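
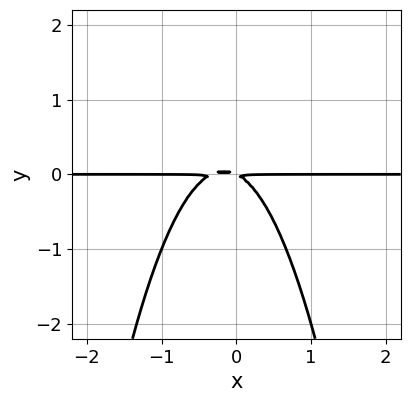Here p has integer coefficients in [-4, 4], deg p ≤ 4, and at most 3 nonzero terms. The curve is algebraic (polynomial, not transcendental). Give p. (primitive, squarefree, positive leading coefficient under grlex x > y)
3*x^2*y + x*y + 2*y^2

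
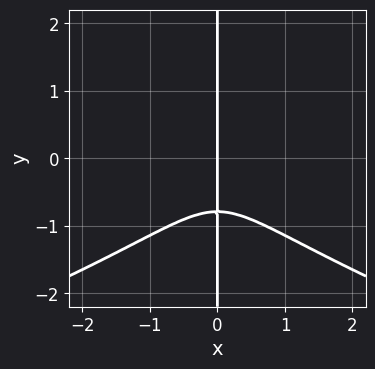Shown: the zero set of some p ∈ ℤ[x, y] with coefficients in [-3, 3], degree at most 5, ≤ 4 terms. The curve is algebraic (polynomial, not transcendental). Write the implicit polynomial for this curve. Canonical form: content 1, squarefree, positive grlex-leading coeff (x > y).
deg p = 4. The shape is more complex than any degree-3 curve.
Observable constraints: it meets the x-axis at x = 0 (among the integer gridlines); the visible y-axis segment lies entirely on the curve.
Together with the visible shape, these determine p as stated.

2*x*y^3 + 2*x^3 + x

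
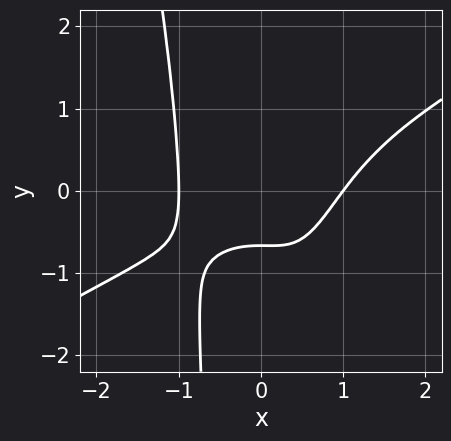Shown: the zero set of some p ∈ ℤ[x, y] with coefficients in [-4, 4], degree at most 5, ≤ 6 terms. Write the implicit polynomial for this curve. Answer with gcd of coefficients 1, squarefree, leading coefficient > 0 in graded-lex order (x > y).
2*x^4 - 3*x^3*y - x^2*y^2 - 3*y - 2

deg p = 4. No degree-3 curve has this shape.
Against the integer gridlines: among the integer gridlines, it crosses the x-axis at x ∈ {-1, 1}.
These observations pin down the coefficients.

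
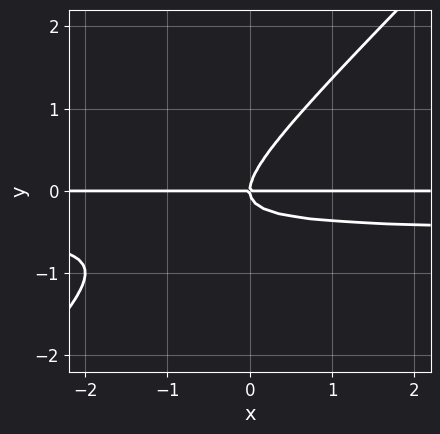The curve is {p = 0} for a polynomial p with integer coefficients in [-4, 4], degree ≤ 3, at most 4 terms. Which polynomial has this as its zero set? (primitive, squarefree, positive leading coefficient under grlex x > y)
2*x*y^2 - 2*y^3 + x*y

1. Degree: a generic line meets the curve in up to 3 points, so deg p = 3.
2. Against the integer gridlines: the visible x-axis segment lies entirely on the curve; it meets the y-axis at y = 0 (among the integer gridlines).
3. Fitting integer coefficients to these (and the overall shape) gives p.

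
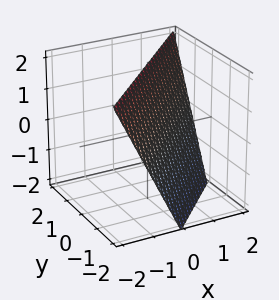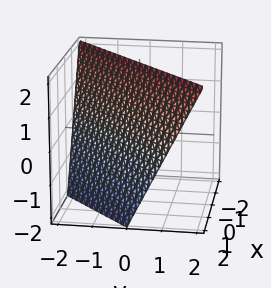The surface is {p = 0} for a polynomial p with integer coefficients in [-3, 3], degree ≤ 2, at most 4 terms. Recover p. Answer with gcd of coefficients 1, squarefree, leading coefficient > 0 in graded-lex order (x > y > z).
2*x - 2*y + z - 2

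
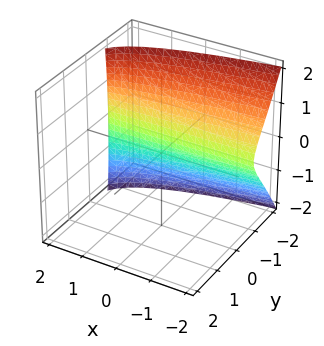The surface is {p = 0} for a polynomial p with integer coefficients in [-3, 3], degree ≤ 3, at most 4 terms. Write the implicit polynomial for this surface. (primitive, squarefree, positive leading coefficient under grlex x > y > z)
The degree is 3 — a generic line meets the surface in up to 3 points.
Checking where it meets the axes: it misses every integer gridline on the x-axis; it misses every integer gridline on the z-axis.
Matching integer coefficients to the picture gives p.

x*z^2 - 2*y^3 - 2*z^2 - 1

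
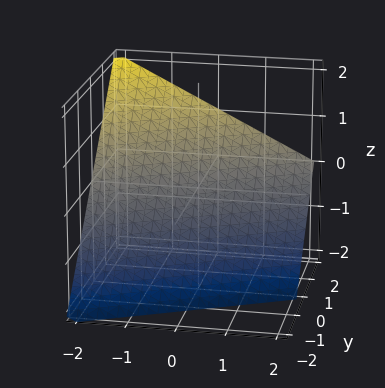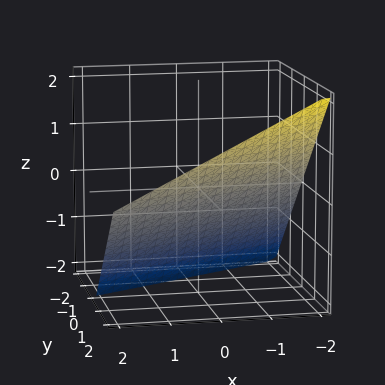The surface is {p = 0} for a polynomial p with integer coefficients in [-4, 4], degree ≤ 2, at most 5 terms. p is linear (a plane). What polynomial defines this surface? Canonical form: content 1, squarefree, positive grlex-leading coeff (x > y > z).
x - 2*y + 2*z + 2

1. Degree: the surface is flat (a plane), so deg p = 1.
2. From the axis intercepts and sections: it crosses the x-axis at the gridline x = -2; it meets the z-axis at z = -1 (among the integer gridlines); it crosses the y-axis at the gridline y = 1.
3. These observations pin down the coefficients.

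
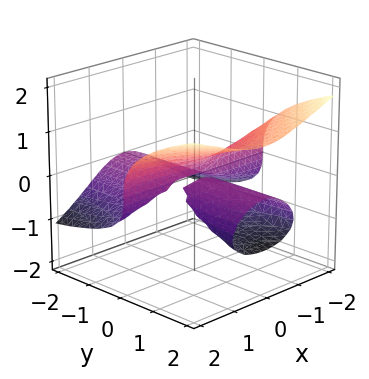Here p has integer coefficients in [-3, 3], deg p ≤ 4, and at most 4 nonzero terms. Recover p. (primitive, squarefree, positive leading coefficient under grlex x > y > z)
The picture has 2 separate pieces. Treating them together as one polynomial.
The degree is 3 — a generic line meets the surface in up to 3 points.
Against the integer gridlines: every point of the y-axis in the box is on the surface; every point of the x-axis in the box is on the surface; one z-axis crossing is at z = 0.
Putting this together gives p.

x^2*y - 3*z^3 + 2*y*z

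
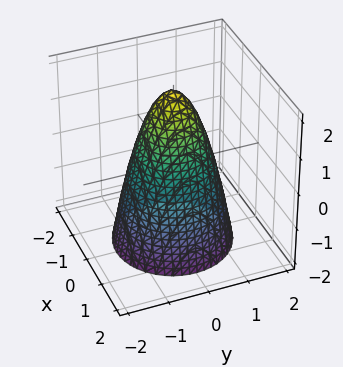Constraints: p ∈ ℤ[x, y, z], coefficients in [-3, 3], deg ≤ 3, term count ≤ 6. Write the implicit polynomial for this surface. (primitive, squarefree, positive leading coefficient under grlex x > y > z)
2*x^2 + 2*y^2 + z - 2

1. The degree is 2 — the shape is more complex than any degree-1 surface.
2. By symmetry, the surface is invariant under rotation about z: p = q(x² + y², z).
3. Checking where it meets the axes: one z-axis crossing is at z = 2; among the integer gridlines, it crosses the y-axis at y ∈ {-1, 1}.
4. Matching integer coefficients to the picture gives p. Check: (1, 0, 0) on the x-axis lies on the surface, and p(1, 0, 0) = 0. ✓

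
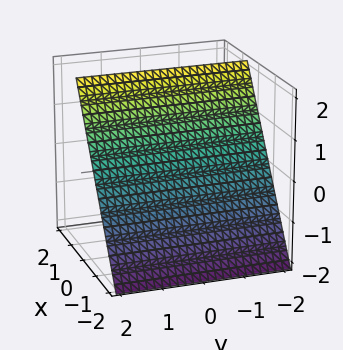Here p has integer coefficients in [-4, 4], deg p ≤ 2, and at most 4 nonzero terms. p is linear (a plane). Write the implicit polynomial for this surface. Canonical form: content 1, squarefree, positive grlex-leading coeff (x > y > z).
deg p = 1.
Observable constraints: it misses every integer gridline on the y-axis; it meets the z-axis at z = 1 (among the integer gridlines).
Solving for integer coefficients yields p as stated.

3*x - 2*z + 2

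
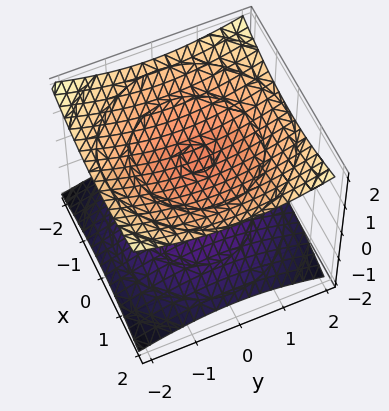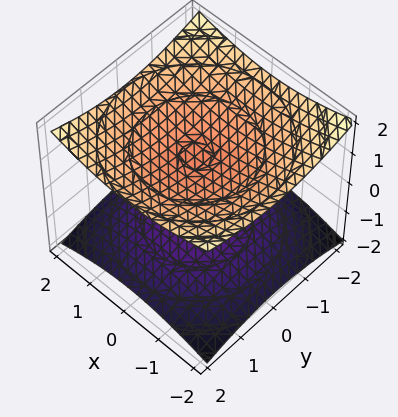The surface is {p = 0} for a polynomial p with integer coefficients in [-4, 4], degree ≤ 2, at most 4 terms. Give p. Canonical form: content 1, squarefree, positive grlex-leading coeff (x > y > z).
x^2 + y^2 - 3*z^2 + 3

1. There are 2 components. They look like related sheets of one shape, so recover p as a whole.
2. Degree: two sheets facing apart; a quadric, so deg p = 2.
3. Symmetries: rotational symmetry about the z-axis ⇒ p depends on x, y only through x² + y²; mirror symmetry z ↦ −z ⇒ only even powers of z.
4. Observable constraints: no y-intercept at any integer in the box; the surface avoids every integer x-axis point in the box; among the integer gridlines, it crosses the z-axis at z ∈ {-1, 1}.
5. Putting this together gives p.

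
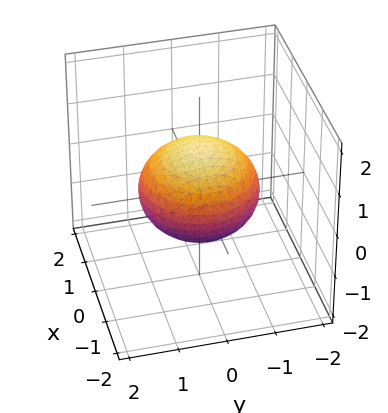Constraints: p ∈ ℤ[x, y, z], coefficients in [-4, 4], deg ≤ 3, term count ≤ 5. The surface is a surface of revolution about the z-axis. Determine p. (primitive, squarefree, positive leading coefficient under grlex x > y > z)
Degree: the shape is more complex than any degree-1 surface, so deg p = 2.
Symmetries: rotational symmetry about the z-axis ⇒ p depends on x, y only through x² + y².
From the axis intercepts and sections: a circular section at z = 0 has radius between 1 and 2; the z-axis gridline crossings are at z ∈ {-1, 1}.
Together with the visible shape, these determine p as stated.

2*x^2 + 2*y^2 + 3*z^2 - 3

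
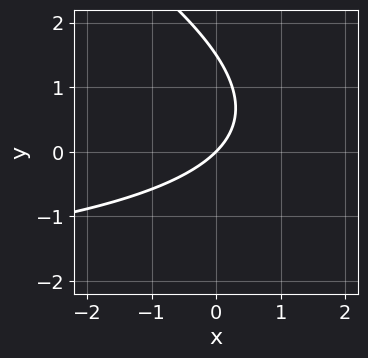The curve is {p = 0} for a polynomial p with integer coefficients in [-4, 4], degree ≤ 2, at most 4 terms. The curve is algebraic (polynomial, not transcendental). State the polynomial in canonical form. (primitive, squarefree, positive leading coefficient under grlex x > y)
(a) Degree: no degree-1 curve has this shape, so deg p = 2.
(b) Checking where it meets the axes: it crosses the x-axis at the gridline x = 0; it crosses the y-axis at the gridline y = 0.
(c) Matching integer coefficients to the picture gives p.

x*y + 2*y^2 + 3*x - 3*y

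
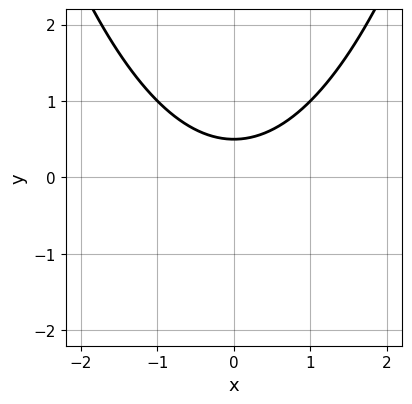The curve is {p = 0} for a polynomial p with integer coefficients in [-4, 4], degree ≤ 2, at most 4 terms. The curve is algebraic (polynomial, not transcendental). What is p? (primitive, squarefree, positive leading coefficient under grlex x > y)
The degree is 2 — the shape is more complex than any degree-1 curve.
Symmetries: it's symmetric under x → −x, forcing even powers of x.
Against the integer gridlines: it misses every integer gridline on the x-axis.
These observations pin down the coefficients.

x^2 - 2*y + 1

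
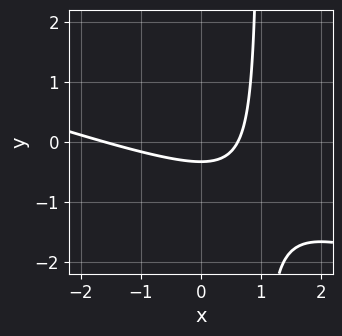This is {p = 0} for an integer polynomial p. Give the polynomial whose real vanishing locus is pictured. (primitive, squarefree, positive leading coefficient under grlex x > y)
First, the degree is 2 — a generic line meets the curve in up to 2 points.
Finally, solving for integer coefficients yields p as stated.

x^2 + 3*x*y + x - 3*y - 1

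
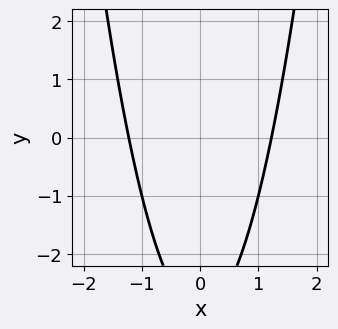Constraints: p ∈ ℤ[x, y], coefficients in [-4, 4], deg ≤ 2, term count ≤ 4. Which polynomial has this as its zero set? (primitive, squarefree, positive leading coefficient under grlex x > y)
2*x^2 - y - 3

(a) deg p = 2.
(b) Symmetries: it's symmetric under x → −x, forcing even powers of x.
(c) Observable constraints: the curve avoids every integer y-axis point in the box.
(d) Together with the visible shape, these determine p as stated.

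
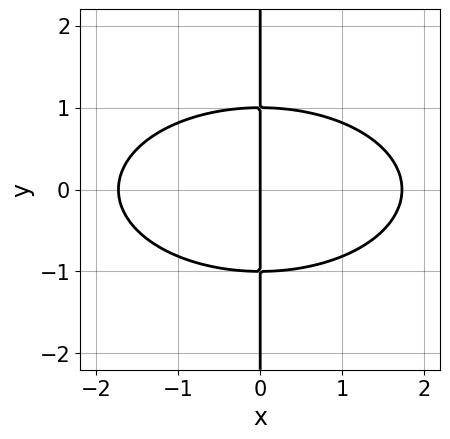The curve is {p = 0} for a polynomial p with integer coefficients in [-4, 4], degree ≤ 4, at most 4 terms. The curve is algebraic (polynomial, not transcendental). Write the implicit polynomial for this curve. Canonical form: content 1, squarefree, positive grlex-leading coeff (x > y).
x^3 + 3*x*y^2 - 3*x

The degree is 3 — no degree-2 curve has this shape.
Symmetries: mirror symmetry y ↦ −y ⇒ only even powers of y.
Observable constraints: it crosses the x-axis at the gridline x = 0; the visible y-axis segment lies entirely on the curve.
Assembling these constraints gives the stated polynomial.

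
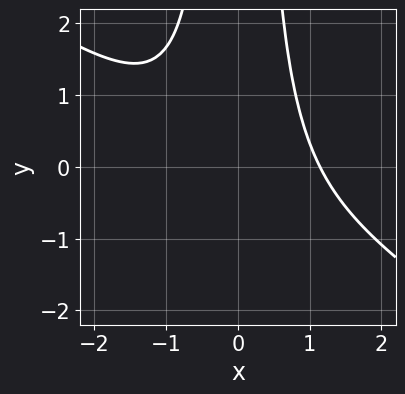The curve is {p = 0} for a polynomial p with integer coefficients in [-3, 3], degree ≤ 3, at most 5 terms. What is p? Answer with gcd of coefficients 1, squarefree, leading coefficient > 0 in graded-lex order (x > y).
2*x^3 + 3*x^2*y - 3

1. The degree is 3 — no degree-2 curve has this shape.
2. Checking where it meets the axes: no y-intercept at any integer in the box.
3. Solving for integer coefficients yields p as stated.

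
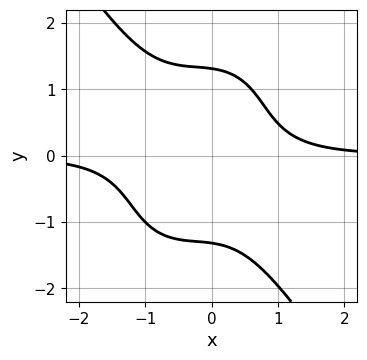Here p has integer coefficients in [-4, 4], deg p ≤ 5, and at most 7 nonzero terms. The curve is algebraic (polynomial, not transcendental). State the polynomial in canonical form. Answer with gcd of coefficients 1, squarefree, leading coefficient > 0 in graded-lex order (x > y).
First, deg p = 4.
Then, reading off the gridlines: the curve avoids every integer x-axis point in the box.
Finally, these observations pin down the coefficients.

3*x^3*y + y^4 + 2*x^2*y + x*y - 3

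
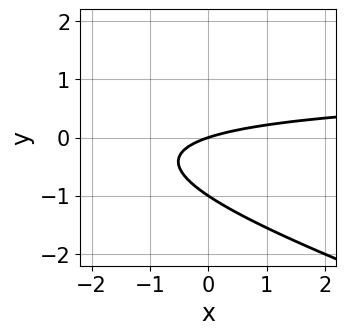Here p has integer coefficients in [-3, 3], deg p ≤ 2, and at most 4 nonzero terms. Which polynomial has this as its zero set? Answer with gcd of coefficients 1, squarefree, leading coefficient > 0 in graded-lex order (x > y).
x*y + 3*y^2 - x + 3*y

(a) Degree: the shape is more complex than any degree-1 curve, so deg p = 2.
(b) Checking where it meets the axes: it crosses the x-axis at the gridline x = 0; the y-axis gridline crossings are at y ∈ {-1, 0}.
(c) Together with the visible shape, these determine p as stated.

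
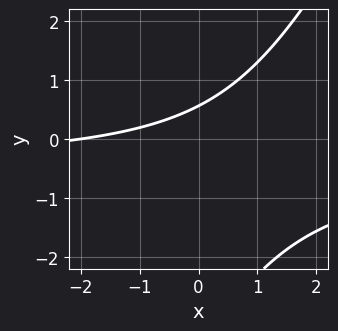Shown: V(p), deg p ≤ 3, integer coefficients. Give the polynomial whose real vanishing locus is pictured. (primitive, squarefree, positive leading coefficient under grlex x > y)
Degree: a generic line meets the curve in up to 2 points, so deg p = 2.
Against the integer gridlines: it crosses the x-axis at the gridline x = -2.
The integer polynomial consistent with all of this is the stated p.

2*x*y - y^2 + x - 3*y + 2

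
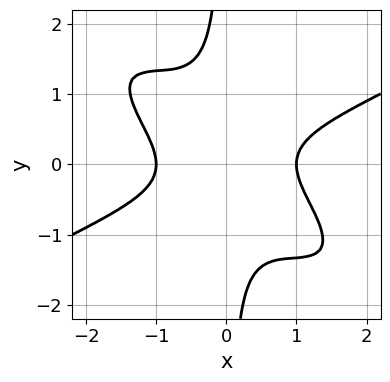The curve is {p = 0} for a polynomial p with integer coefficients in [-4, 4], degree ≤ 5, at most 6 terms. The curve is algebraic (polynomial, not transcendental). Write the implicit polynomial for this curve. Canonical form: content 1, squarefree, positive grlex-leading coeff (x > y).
1. deg p = 4. No degree-3 curve has this shape.
2. Observable constraints: the curve avoids every integer y-axis point in the box; among the integer gridlines, it crosses the x-axis at x ∈ {-1, 1}.
3. These observations pin down the coefficients.

x^4 - 3*x^2*y^2 - 3*x*y^3 - y^2 - 1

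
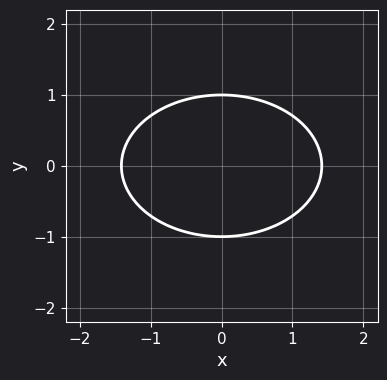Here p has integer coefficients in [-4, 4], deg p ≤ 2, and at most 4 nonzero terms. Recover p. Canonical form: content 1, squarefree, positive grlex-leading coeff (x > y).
1. The degree is 2 — a generic line meets the curve in up to 2 points.
2. Symmetries: mirror symmetry y ↦ −y ⇒ only even powers of y; the x ↦ −x reflection is a symmetry, so x appears only in even powers.
3. Reading off the gridlines: the y-axis gridline crossings are at y ∈ {-1, 1}.
4. Matching integer coefficients to the picture gives p.

x^2 + 2*y^2 - 2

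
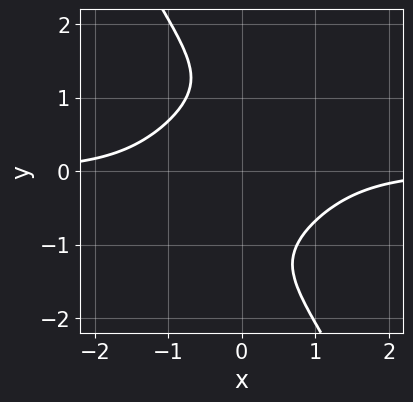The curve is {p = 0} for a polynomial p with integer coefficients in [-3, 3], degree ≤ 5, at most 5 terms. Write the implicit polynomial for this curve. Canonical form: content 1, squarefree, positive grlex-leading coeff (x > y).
The degree is 4 — the shape is more complex than any degree-3 curve.
Against the integer gridlines: no x-intercept at any integer in the box; the curve avoids every integer y-axis point in the box.
The integer polynomial consistent with all of this is the stated p.

2*x^3*y - 2*x^2*y^2 + y^4 - 2*y^2 + 3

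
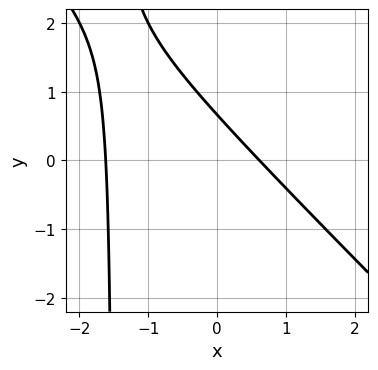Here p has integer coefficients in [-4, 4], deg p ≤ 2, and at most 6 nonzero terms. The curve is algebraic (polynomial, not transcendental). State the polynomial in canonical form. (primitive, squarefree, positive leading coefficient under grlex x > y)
First, deg p = 2. The shape is more complex than any degree-1 curve.
Finally, the integer polynomial consistent with all of this is the stated p.

2*x^2 + 2*x*y + 2*x + 3*y - 2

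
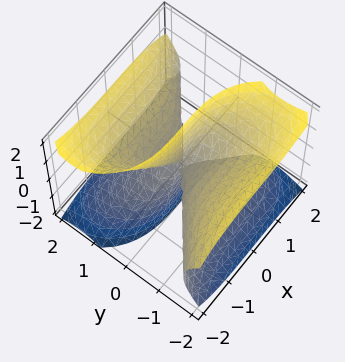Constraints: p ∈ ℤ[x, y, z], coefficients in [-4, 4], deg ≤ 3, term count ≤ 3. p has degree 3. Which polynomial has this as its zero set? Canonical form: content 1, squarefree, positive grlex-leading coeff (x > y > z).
x^3 - 2*y^3 + 3*y*z^2

First, the degree is 3 — a generic line meets the surface in up to 3 points.
Next, checking where it meets the axes: one y-axis crossing is at y = 0; the visible z-axis segment lies entirely on the surface; one x-axis crossing is at x = 0.
Finally, assembling these constraints gives the stated polynomial.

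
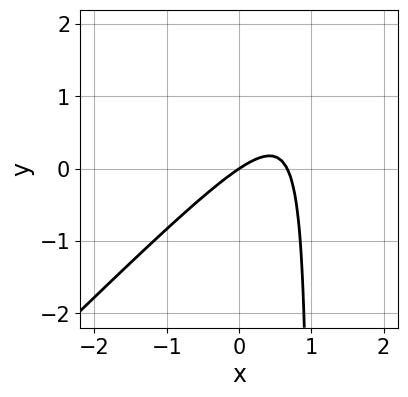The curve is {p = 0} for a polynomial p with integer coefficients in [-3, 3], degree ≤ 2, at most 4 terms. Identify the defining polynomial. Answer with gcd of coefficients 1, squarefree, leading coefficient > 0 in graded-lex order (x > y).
First, deg p = 2. No degree-1 curve has this shape.
Then, observable constraints: one y-axis crossing is at y = 0; it crosses the x-axis at the gridline x = 0.
Finally, the integer polynomial consistent with all of this is the stated p.

3*x^2 - 3*x*y - 2*x + 3*y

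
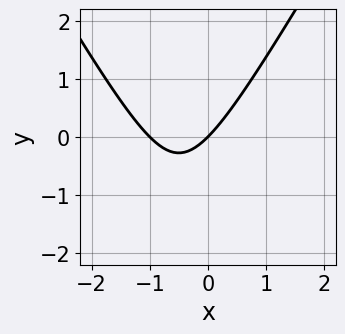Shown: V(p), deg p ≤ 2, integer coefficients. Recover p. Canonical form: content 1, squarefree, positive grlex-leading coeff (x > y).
3*x^2 - y^2 + 3*x - 3*y

(a) Degree: the shape is more complex than any degree-1 curve, so deg p = 2.
(b) From the visible intercepts: the x-axis gridline crossings are at x ∈ {-1, 0}; it crosses the y-axis at the gridline y = 0.
(c) Matching integer coefficients to the picture gives p.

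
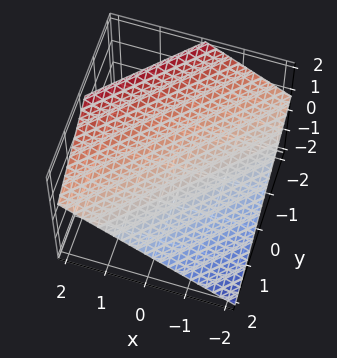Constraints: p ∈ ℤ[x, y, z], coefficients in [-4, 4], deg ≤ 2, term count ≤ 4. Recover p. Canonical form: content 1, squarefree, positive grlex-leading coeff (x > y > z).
(a) The degree is 1 — the surface is flat (a plane).
(b) From the axis intercepts and sections: one x-axis crossing is at x = -1; it meets the y-axis at y = 1 (among the integer gridlines).
(c) Solving for integer coefficients yields p as stated.

2*x - 2*y - 3*z + 2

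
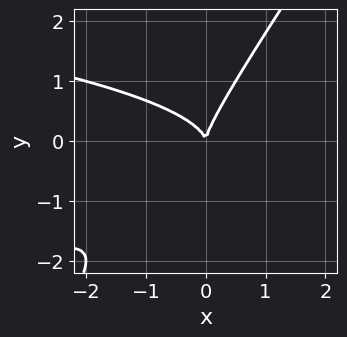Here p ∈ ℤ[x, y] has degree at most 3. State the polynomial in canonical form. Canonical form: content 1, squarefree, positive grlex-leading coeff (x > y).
3*x*y^2 - 2*y^3 + 2*x^2

(a) deg p = 3. No degree-2 curve has this shape.
(b) Against the integer gridlines: one x-axis crossing is at x = 0; one y-axis crossing is at y = 0.
(c) These observations pin down the coefficients.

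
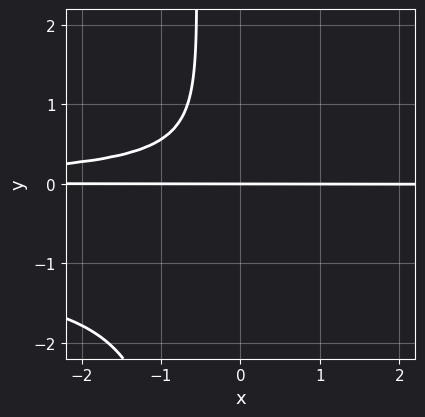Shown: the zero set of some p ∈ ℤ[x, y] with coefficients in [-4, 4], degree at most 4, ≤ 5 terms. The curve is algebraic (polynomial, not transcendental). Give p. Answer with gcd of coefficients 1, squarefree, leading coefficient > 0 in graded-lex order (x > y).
(a) deg p = 4. The shape is more complex than any degree-3 curve.
(b) Reading off the gridlines: it crosses the y-axis at the gridline y = 0; the visible x-axis segment lies entirely on the curve.
(c) The integer polynomial consistent with all of this is the stated p.

3*x*y^3 + 3*x*y^2 + 2*y^3 + 2*y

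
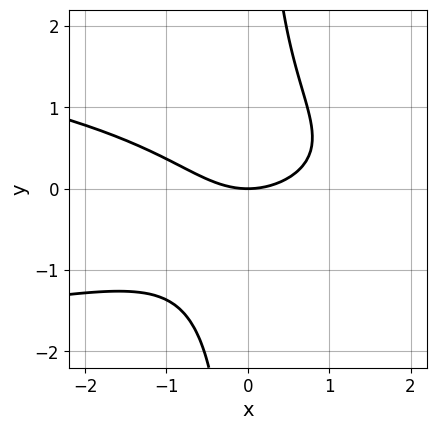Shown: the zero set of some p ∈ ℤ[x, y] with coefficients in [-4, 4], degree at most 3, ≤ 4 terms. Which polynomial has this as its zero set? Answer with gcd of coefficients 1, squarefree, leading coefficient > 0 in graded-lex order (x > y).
The degree is 3 — the shape is more complex than any degree-2 curve.
From the axis intercepts and sections: it crosses the y-axis at the gridline y = 0; one x-axis crossing is at x = 0.
Putting this together gives p.

2*x*y^2 + x^2 - 2*y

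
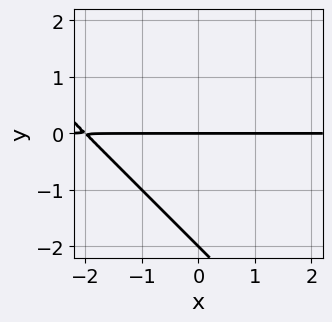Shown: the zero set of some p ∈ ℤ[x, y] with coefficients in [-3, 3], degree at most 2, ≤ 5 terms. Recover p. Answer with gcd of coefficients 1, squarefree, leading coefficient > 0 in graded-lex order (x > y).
Degree: the shape is more complex than any degree-1 curve, so deg p = 2.
Against the integer gridlines: every point of the x-axis in the box is on the curve; among the integer gridlines, it crosses the y-axis at y ∈ {-2, 0}.
Matching integer coefficients to the picture gives p.

x*y + y^2 + 2*y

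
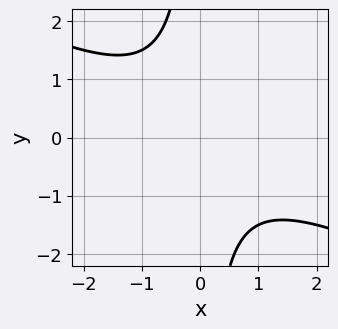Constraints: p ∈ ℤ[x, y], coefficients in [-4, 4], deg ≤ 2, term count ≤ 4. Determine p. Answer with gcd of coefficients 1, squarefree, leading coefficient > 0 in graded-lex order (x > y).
deg p = 2.
From the axis intercepts and sections: it misses every integer gridline on the y-axis; the curve avoids every integer x-axis point in the box.
Matching integer coefficients to the picture gives p.

x^2 + 2*x*y + 2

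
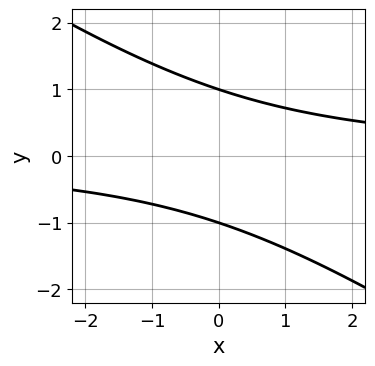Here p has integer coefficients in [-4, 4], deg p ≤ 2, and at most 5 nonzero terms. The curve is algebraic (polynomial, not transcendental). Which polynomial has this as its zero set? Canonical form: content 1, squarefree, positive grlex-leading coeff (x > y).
2*x*y + 3*y^2 - 3

(a) deg p = 2. A generic line meets the curve in up to 2 points.
(b) From the axis intercepts and sections: the y-axis gridline crossings are at y ∈ {-1, 1}; the curve avoids every integer x-axis point in the box.
(c) Putting this together gives p.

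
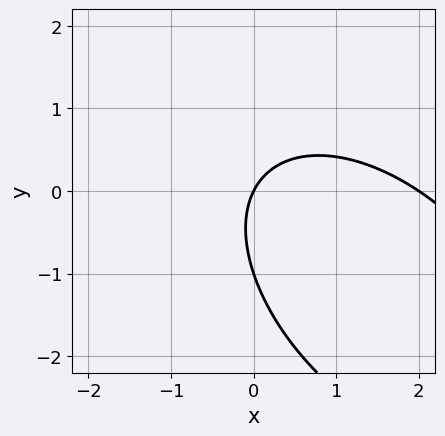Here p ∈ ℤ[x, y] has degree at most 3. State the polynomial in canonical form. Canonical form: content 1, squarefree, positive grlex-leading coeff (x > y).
(a) The degree is 2 — no degree-1 curve has this shape.
(b) Reading off the gridlines: the y-axis gridline crossings are at y ∈ {-1, 0}; among the integer gridlines, it crosses the x-axis at x ∈ {0, 2}.
(c) Together with the visible shape, these determine p as stated.

x^2 + x*y + y^2 - 2*x + y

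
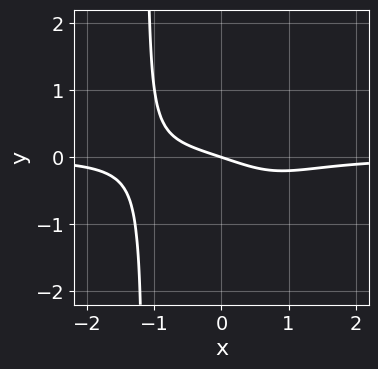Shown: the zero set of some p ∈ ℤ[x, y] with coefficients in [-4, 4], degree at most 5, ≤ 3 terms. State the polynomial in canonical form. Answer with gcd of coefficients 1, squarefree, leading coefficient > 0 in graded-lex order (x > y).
deg p = 4. The shape is more complex than any degree-3 curve.
From the visible intercepts: it meets the y-axis at y = 0 (among the integer gridlines); one x-axis crossing is at x = 0.
Fitting integer coefficients to these (and the overall shape) gives p.

2*x^3*y + x + 3*y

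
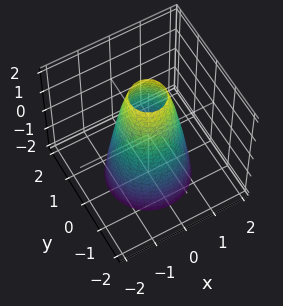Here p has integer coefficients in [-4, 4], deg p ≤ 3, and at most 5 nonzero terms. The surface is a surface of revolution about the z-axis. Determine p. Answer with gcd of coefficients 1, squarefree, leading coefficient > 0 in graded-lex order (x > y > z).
3*x^2 + 3*y^2 + z - 3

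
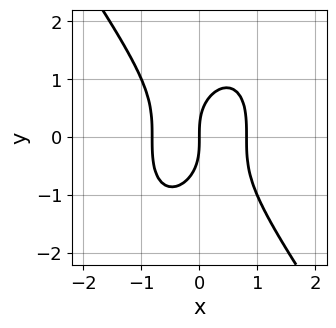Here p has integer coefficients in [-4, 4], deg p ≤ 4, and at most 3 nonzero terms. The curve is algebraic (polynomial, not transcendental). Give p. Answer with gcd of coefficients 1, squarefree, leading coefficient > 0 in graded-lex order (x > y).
3*x^3 + y^3 - 2*x

1. Degree: a generic line meets the curve in up to 3 points, so deg p = 3.
2. From the visible intercepts: it crosses the y-axis at the gridline y = 0; one x-axis crossing is at x = 0.
3. These observations pin down the coefficients.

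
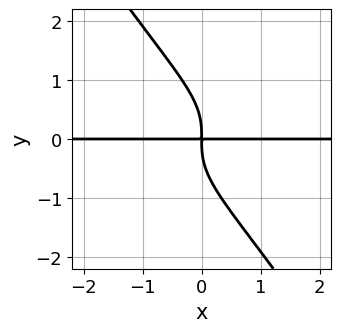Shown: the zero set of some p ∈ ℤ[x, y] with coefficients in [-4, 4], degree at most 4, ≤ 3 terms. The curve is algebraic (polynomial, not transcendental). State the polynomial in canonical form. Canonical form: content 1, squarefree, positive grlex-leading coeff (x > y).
Degree: the shape is more complex than any degree-3 curve, so deg p = 4.
From the axis intercepts and sections: the visible x-axis segment lies entirely on the curve.
Together with the visible shape, these determine p as stated.

3*x*y^3 + 2*y^4 + 3*x*y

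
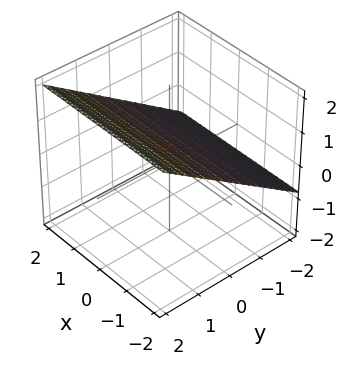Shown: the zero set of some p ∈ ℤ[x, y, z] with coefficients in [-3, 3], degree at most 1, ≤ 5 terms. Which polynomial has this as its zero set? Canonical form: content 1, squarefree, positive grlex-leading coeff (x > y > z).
2*y - 3*z + 2

(a) deg p = 1. The surface is flat (a plane).
(b) Checking where it meets the axes: no x-intercept at any integer in the box; it crosses the y-axis at the gridline y = -1.
(c) Putting this together gives p.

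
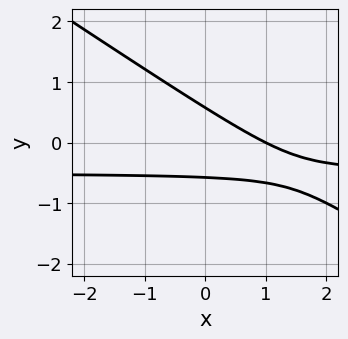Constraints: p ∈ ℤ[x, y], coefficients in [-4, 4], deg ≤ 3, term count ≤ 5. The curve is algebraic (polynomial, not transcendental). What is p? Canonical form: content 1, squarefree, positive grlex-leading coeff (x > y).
2*x*y + 3*y^2 + x - 1

(a) deg p = 2.
(b) Observable constraints: it meets the x-axis at x = 1 (among the integer gridlines).
(c) Solving for integer coefficients yields p as stated.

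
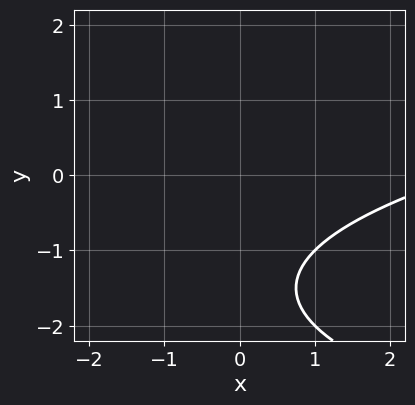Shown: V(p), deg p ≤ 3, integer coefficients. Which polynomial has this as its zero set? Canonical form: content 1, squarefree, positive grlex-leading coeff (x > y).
y^2 - x + 3*y + 3

1. The degree is 2 — no degree-1 curve has this shape.
2. Reading off the gridlines: the curve avoids every integer x-axis point in the box; the curve avoids every integer y-axis point in the box.
3. These observations pin down the coefficients.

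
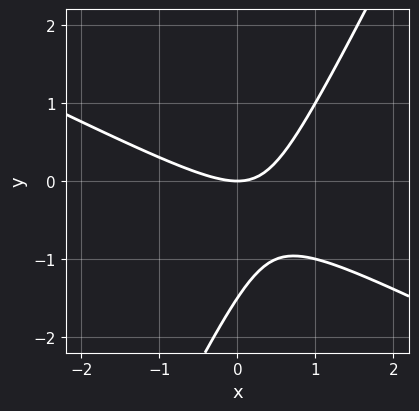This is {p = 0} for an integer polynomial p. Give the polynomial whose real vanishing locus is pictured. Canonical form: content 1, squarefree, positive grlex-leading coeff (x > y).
2*x^2 + 3*x*y - 2*y^2 - 3*y

First, degree: no degree-1 curve has this shape, so deg p = 2.
Next, from the axis intercepts and sections: one y-axis crossing is at y = 0; one x-axis crossing is at x = 0.
Finally, matching integer coefficients to the picture gives p.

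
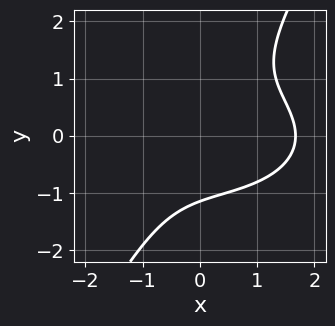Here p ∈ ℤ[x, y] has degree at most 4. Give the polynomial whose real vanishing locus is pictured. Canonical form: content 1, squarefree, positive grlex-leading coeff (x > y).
x^3 + 3*x*y^2 - 2*y^3 - x - 3

1. The degree is 3 — no degree-2 curve has this shape.
2. Solving for integer coefficients yields p as stated.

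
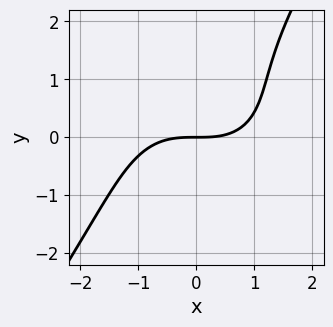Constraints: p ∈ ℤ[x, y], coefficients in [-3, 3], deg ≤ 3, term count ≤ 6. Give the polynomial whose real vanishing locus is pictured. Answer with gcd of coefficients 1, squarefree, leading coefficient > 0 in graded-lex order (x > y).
First, deg p = 3. A generic line meets the curve in up to 3 points.
Then, reading off the gridlines: it meets the y-axis at y = 0 (among the integer gridlines); it crosses the x-axis at the gridline x = 0.
Finally, these observations pin down the coefficients.

x^3 + x*y^2 - y^3 + y^2 - 3*y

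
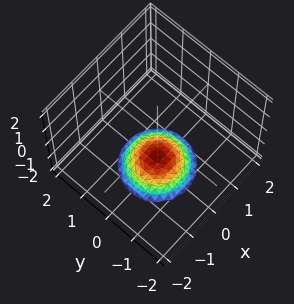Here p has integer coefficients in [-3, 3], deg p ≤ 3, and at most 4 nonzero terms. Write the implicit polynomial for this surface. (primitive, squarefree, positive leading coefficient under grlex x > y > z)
x^2 + y^2 + 2*z + 3

The degree is 2 — no degree-1 surface has this shape.
By symmetry, the z-axis is an axis of rotation, so x and y enter only as x² + y².
Against the integer gridlines: the surface avoids every integer y-axis point in the box; it misses every integer gridline on the x-axis; a circular section at z = -2 has radius exactly 1.
Fitting integer coefficients to these (and the overall shape) gives p.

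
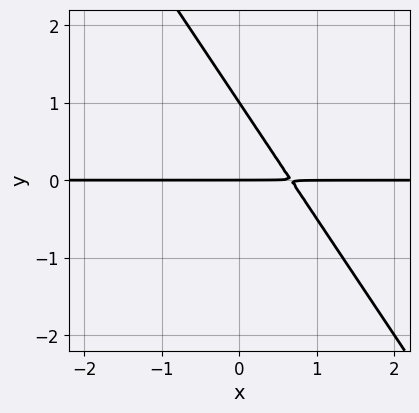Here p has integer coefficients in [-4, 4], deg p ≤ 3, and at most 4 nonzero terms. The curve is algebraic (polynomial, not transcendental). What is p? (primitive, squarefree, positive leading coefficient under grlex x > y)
(a) deg p = 2. No degree-1 curve has this shape.
(b) Checking where it meets the axes: the visible x-axis segment lies entirely on the curve; the y-axis gridline crossings are at y ∈ {0, 1}.
(c) Assembling these constraints gives the stated polynomial.

3*x*y + 2*y^2 - 2*y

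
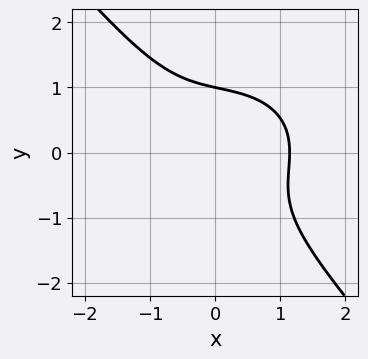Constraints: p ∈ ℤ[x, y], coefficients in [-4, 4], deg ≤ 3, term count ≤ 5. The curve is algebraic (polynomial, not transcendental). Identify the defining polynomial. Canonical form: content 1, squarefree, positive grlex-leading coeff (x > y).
1. deg p = 3. The shape is more complex than any degree-2 curve.
2. Checking where it meets the axes: it meets the y-axis at y = 1 (among the integer gridlines).
3. Putting this together gives p.

2*x^3 + 2*x*y^2 + 3*y^3 - 3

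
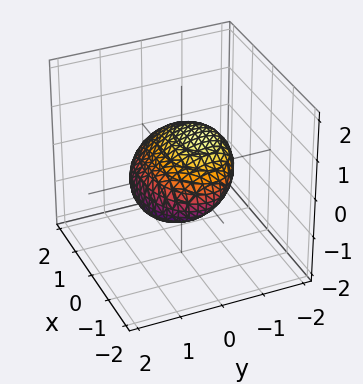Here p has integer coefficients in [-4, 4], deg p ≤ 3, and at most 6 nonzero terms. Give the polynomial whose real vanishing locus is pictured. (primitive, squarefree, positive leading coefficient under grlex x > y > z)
x^2 + 2*y^2 + 2*y*z + 3*z^2 - 2

(a) The degree is 2 — the shape is more complex than any degree-1 surface.
(b) Reading off the gridlines: the y-axis gridline crossings are at y ∈ {-1, 1}.
(c) The integer polynomial consistent with all of this is the stated p.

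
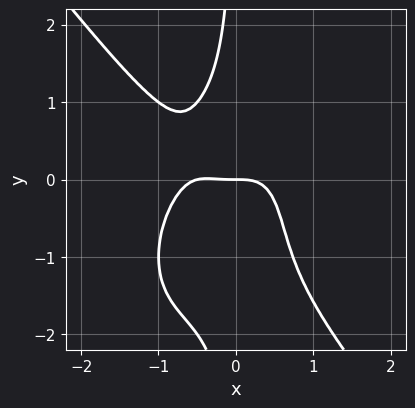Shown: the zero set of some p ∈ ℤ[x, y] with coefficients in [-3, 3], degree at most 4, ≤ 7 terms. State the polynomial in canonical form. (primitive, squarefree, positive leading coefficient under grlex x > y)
deg p = 4.
Reading off the gridlines: it meets the x-axis at x = 0 (among the integer gridlines); one y-axis crossing is at y = 0.
These observations pin down the coefficients.

2*x^4 + x*y^3 + x^3 + x*y^2 + y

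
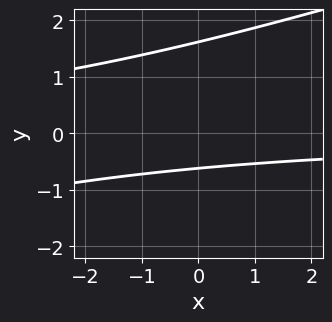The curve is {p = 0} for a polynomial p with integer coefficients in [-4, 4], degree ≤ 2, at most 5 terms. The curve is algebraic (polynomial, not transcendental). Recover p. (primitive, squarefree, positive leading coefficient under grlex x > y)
1. Degree: a generic line meets the curve in up to 2 points, so deg p = 2.
2. Checking where it meets the axes: the curve avoids every integer x-axis point in the box.
3. Together with the visible shape, these determine p as stated.

x*y - 3*y^2 + 3*y + 3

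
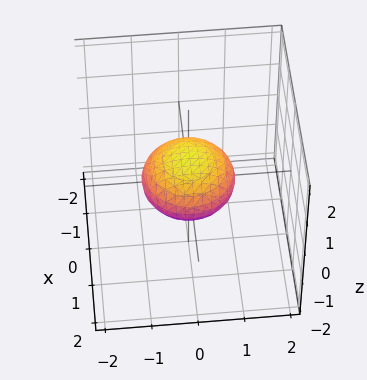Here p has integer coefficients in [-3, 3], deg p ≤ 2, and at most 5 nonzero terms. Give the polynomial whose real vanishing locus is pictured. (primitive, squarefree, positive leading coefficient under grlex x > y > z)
x^2 + y^2 + 2*z^2 - 1

1. The degree is 2 — a closed, bounded, convex surface; a quadric.
2. Symmetries: the z ↦ −z reflection is a symmetry, so z appears only in even powers; the z-axis is an axis of rotation, so x and y enter only as x² + y².
3. From the visible intercepts: the x-axis gridline crossings are at x ∈ {-1, 1}; the y-axis gridline crossings are at y ∈ {-1, 1}; a circular section at z = 0 has radius exactly 1.
4. Together with the visible shape, these determine p as stated.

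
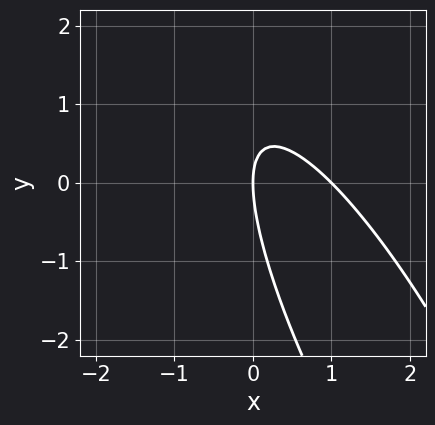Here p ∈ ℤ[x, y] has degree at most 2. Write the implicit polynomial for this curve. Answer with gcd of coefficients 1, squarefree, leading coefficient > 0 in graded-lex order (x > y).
3*x^2 + 3*x*y + y^2 - 3*x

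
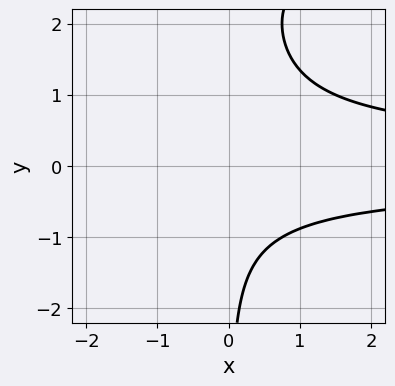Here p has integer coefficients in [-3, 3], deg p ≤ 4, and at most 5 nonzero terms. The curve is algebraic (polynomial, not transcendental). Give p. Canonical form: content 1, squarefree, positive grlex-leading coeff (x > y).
x*y^3 - 3*x*y^2 + 3

(a) deg p = 4.
(b) From the axis intercepts and sections: the curve avoids every integer y-axis point in the box; the curve avoids every integer x-axis point in the box.
(c) Assembling these constraints gives the stated polynomial.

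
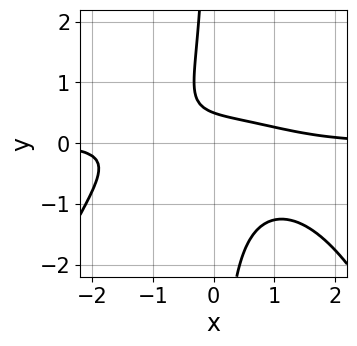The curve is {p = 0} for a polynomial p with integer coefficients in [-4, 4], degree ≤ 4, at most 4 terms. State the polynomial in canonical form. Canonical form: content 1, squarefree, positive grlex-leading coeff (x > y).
1. deg p = 4. The shape is more complex than any degree-3 curve.
2. Checking where it meets the axes: no x-intercept at any integer in the box.
3. Matching integer coefficients to the picture gives p.

x^3*y + 3*x*y^2 + 2*y - 1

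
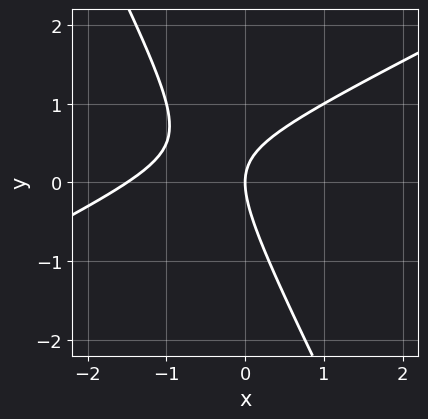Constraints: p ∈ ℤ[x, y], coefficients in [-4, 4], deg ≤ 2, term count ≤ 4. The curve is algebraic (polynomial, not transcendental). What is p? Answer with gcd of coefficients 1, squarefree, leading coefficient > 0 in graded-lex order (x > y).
First, degree: the shape is more complex than any degree-1 curve, so deg p = 2.
Then, checking where it meets the axes: one x-axis crossing is at x = 0; it meets the y-axis at y = 0 (among the integer gridlines).
Finally, the integer polynomial consistent with all of this is the stated p.

2*x^2 - 3*x*y - 2*y^2 + 3*x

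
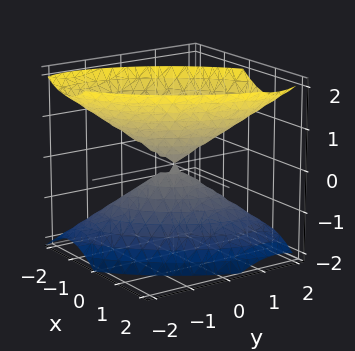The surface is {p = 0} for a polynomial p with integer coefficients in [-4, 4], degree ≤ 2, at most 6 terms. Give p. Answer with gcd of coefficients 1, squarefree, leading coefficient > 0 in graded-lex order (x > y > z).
3*x^2 - 3*x*y + 2*y^2 - 2*z^2

The degree is 2 — a generic line meets the surface in up to 2 points.
Observable constraints: it crosses the z-axis at the gridline z = 0; it meets the y-axis at y = 0 (among the integer gridlines).
Together with the visible shape, these determine p as stated.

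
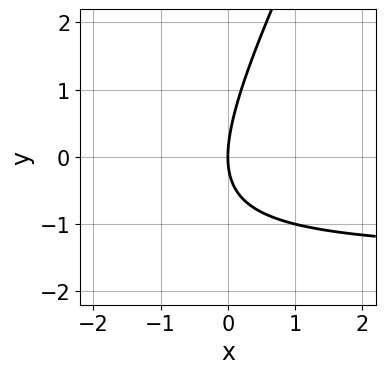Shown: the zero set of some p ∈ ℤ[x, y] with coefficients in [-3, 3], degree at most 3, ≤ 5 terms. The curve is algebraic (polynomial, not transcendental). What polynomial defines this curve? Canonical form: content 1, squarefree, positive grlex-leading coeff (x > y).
2*x*y - y^2 + 3*x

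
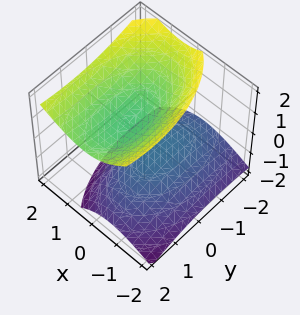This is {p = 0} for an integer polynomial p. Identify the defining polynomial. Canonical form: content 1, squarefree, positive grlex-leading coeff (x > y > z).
I count 2 distinct pieces. They look like related sheets of one shape, so recover p as a whole.
The degree is 2 — no degree-1 surface has this shape.
Checking where it meets the axes: it misses every integer gridline on the y-axis; the surface avoids every integer x-axis point in the box.
Together with the visible shape, these determine p as stated.

3*x^2 - 2*x*z + y^2 - y*z - 3*z^2 + 2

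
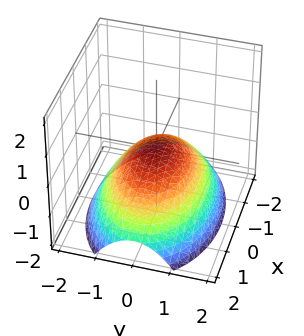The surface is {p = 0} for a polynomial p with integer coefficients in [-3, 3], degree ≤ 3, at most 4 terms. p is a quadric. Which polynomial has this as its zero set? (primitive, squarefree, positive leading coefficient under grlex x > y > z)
x^2 + 2*y^2 + 3*z

1. Degree: a paraboloid; a quadric, so deg p = 2.
2. Symmetries: it's symmetric under x → −x, forcing even powers of x; mirror symmetry y ↦ −y ⇒ only even powers of y.
3. Reading off the gridlines: it crosses the z-axis at the gridline z = 0; it meets the x-axis at x = 0 (among the integer gridlines).
4. Together with the visible shape, these determine p as stated.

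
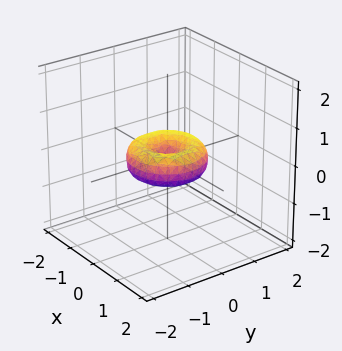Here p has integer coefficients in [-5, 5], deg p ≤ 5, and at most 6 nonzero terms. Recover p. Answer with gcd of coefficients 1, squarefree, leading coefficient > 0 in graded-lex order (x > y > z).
1. Degree: the shape is more complex than any degree-3 surface, so deg p = 4.
2. Symmetry: the surface is invariant under rotation about z: p = q(x² + y², z).
3. Checking where it meets the axes: the y-axis gridline crossings are at y ∈ {-1, 0, 1}; a circular section at z = 0 has radius exactly 1; one z-axis crossing is at z = 0; among the integer gridlines, it crosses the x-axis at x ∈ {-1, 0, 1}.
4. Fitting integer coefficients to these (and the overall shape) gives p.

2*x^4 + 4*x^2*y^2 + 2*y^4 - 2*x^2 - 2*y^2 + 3*z^2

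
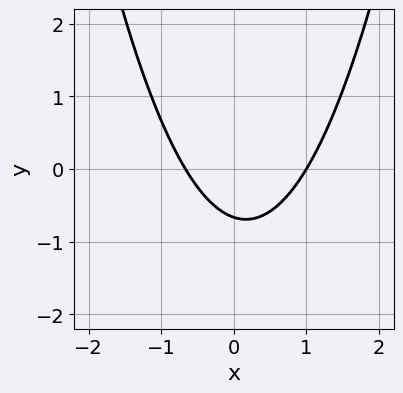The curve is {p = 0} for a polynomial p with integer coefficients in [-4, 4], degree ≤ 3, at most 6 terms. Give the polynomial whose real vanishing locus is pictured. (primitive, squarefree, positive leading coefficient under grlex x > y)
(a) Degree: a generic line meets the curve in up to 2 points, so deg p = 2.
(b) Reading off the gridlines: it crosses the x-axis at the gridline x = 1.
(c) Solving for integer coefficients yields p as stated.

3*x^2 - x - 3*y - 2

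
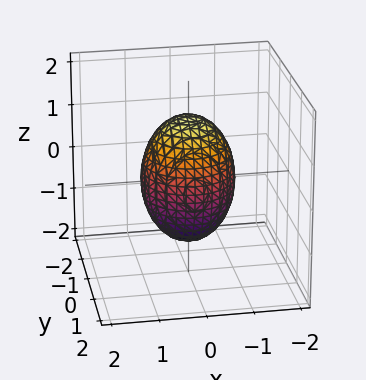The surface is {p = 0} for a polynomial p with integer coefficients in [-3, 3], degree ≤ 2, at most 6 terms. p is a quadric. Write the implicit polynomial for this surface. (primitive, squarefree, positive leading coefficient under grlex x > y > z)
2*x^2 + 2*y^2 + z^2 - 2

deg p = 2.
Symmetry: the z-axis is an axis of rotation, so x and y enter only as x² + y²; it's symmetric under z → −z, forcing even powers of z.
From the visible intercepts: a circular section at z = 0 has radius exactly 1; the x-axis gridline crossings are at x ∈ {-1, 1}; the y-axis gridline crossings are at y ∈ {-1, 1}.
Fitting integer coefficients to these (and the overall shape) gives p.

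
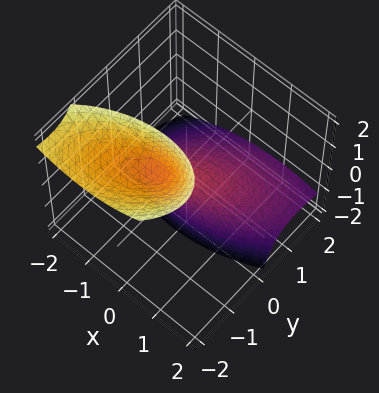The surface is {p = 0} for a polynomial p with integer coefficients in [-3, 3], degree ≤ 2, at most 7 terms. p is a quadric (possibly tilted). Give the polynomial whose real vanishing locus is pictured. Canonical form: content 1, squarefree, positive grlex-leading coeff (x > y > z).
x^2 - x*y + 2*y^2 + 3*y*z + z

First, there are 2 components. Treating them together as one polynomial.
Next, the degree is 2 — a generic line meets the surface in up to 2 points.
Next, from the visible intercepts: it meets the x-axis at x = 0 (among the integer gridlines); it crosses the y-axis at the gridline y = 0; one z-axis crossing is at z = 0.
Finally, fitting integer coefficients to these (and the overall shape) gives p.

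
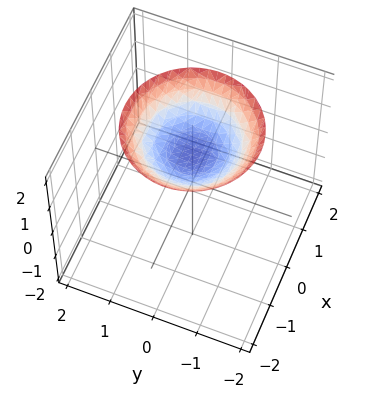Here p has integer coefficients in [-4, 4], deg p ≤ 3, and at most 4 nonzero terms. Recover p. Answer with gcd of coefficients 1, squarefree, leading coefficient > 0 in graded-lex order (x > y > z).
x^2 + y^2 - 2*z + 2

1. The degree is 2 — a generic line meets the surface in up to 2 points.
2. Symmetries: the surface is invariant under rotation about z: p = q(x² + y², z).
3. Reading off the gridlines: no y-intercept at any integer in the box; it misses every integer gridline on the x-axis; a circular section at z = 2 has radius between 1 and 2.
4. Putting this together gives p. Check: (0, 0, 1) on the z-axis lies on the surface, and p(0, 0, 1) = 0. ✓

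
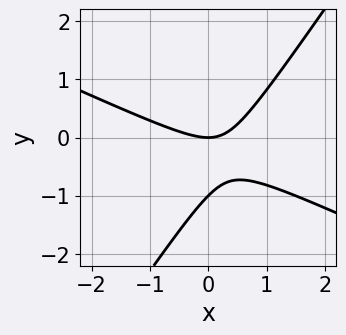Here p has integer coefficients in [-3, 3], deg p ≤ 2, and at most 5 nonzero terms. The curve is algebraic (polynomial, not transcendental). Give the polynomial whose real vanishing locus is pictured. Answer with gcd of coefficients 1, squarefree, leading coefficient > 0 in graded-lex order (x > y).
2*x^2 + 3*x*y - 3*y^2 - 3*y

(a) The degree is 2 — no degree-1 curve has this shape.
(b) Checking where it meets the axes: among the integer gridlines, it crosses the y-axis at y ∈ {-1, 0}; it crosses the x-axis at the gridline x = 0.
(c) Together with the visible shape, these determine p as stated.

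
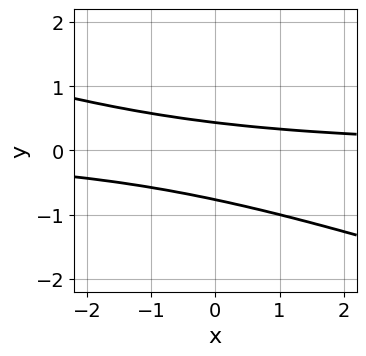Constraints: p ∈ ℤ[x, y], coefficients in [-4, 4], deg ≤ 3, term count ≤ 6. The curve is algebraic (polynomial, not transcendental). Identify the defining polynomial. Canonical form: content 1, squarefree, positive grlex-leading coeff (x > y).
x*y + 3*y^2 + y - 1

deg p = 2.
From the visible intercepts: no x-intercept at any integer in the box.
Matching integer coefficients to the picture gives p.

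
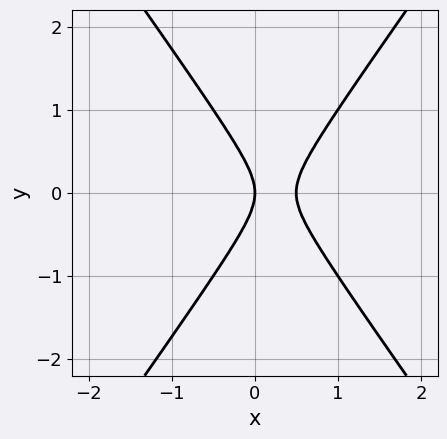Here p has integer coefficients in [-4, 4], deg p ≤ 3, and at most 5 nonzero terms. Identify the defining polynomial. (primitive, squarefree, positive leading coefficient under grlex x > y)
2*x^2 - y^2 - x

deg p = 2. A generic line meets the curve in up to 2 points.
Symmetries: mirror symmetry y ↦ −y ⇒ only even powers of y.
Observable constraints: it meets the x-axis at x = 0 (among the integer gridlines); one y-axis crossing is at y = 0.
The integer polynomial consistent with all of this is the stated p.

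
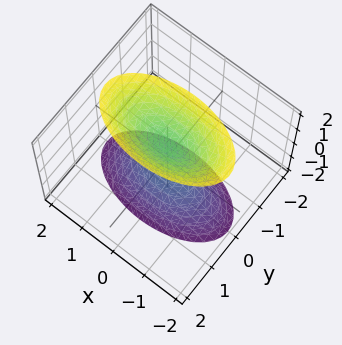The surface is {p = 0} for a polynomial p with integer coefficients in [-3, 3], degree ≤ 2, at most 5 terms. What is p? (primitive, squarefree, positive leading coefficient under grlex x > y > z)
x^2 + 3*y^2 - z^2 + 1

I count 2 distinct pieces. They look like related sheets of one shape, so recover p as a whole.
deg p = 2. Two sheets facing apart; a quadric.
Symmetries: mirror symmetry y ↦ −y ⇒ only even powers of y; it's symmetric under z → −z, forcing even powers of z; mirror symmetry x ↦ −x ⇒ only even powers of x.
Observable constraints: no x-intercept at any integer in the box; among the integer gridlines, it crosses the z-axis at z ∈ {-1, 1}; it misses every integer gridline on the y-axis.
The integer polynomial consistent with all of this is the stated p.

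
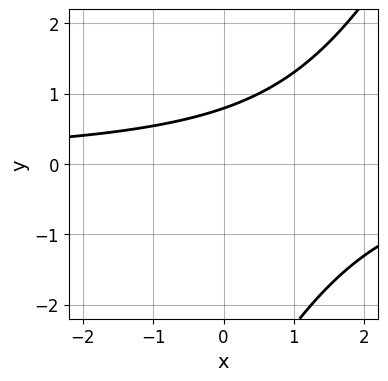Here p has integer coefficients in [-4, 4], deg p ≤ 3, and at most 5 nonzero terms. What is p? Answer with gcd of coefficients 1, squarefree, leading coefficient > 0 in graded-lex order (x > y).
2*x*y - y^2 - 3*y + 3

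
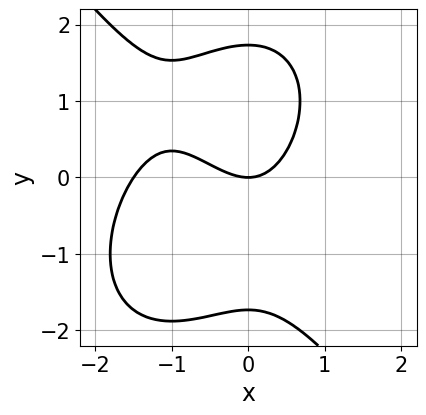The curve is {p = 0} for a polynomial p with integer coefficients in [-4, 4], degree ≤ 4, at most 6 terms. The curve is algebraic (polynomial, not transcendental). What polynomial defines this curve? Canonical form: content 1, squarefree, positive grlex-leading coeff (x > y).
2*x^3 + y^3 + 3*x^2 - 3*y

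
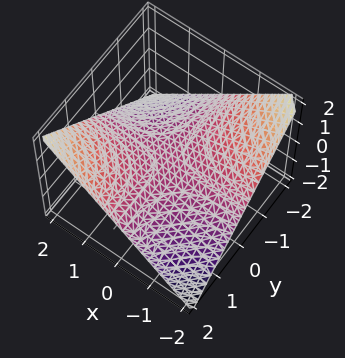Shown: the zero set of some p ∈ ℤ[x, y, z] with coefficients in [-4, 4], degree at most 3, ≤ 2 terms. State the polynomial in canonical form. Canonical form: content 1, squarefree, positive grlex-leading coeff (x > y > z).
(a) The degree is 2 — a saddle surface; a quadric.
(b) Observable constraints: every point of the x-axis in the box is on the surface; every point of the y-axis in the box is on the surface; one z-axis crossing is at z = 0.
(c) Solving for integer coefficients yields p as stated.

x*y - 2*z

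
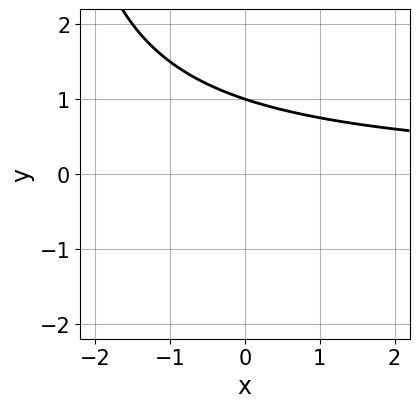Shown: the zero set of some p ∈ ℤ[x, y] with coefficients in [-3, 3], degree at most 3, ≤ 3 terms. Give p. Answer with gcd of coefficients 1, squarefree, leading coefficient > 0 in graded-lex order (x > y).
x*y + 3*y - 3

1. The degree is 2 — the shape is more complex than any degree-1 curve.
2. From the axis intercepts and sections: it meets the y-axis at y = 1 (among the integer gridlines); no x-intercept at any integer in the box.
3. Putting this together gives p.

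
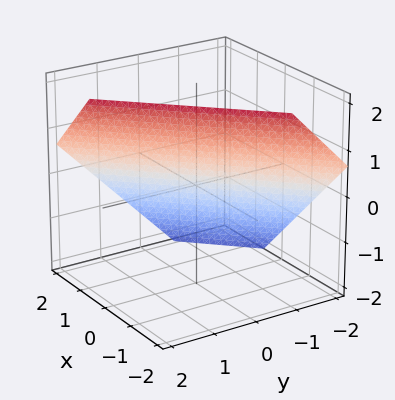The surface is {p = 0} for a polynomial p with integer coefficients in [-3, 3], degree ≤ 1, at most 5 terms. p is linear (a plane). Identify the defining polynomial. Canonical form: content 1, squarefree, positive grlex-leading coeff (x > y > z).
First, deg p = 1. Every cross-section is a straight line — this is a plane.
Finally, solving for integer coefficients yields p as stated.

3*x - 3*y + 3*z - 2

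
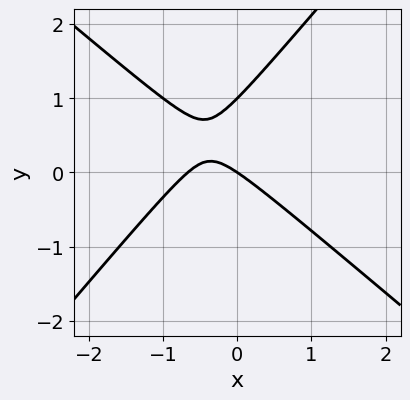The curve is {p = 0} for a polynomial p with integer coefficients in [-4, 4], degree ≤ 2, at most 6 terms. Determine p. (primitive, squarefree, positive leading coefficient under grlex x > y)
1. The degree is 2 — no degree-1 curve has this shape.
2. Against the integer gridlines: among the integer gridlines, it crosses the y-axis at y ∈ {0, 1}; it meets the x-axis at x = 0 (among the integer gridlines).
3. Matching integer coefficients to the picture gives p.

3*x^2 + x*y - 3*y^2 + 2*x + 3*y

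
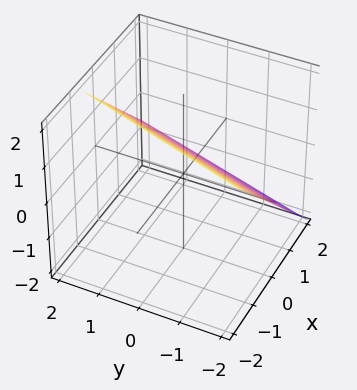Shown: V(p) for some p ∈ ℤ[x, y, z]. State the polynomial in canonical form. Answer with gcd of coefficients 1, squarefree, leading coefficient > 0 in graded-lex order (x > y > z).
The degree is 1 — every cross-section is a straight line — this is a plane.
From the axis intercepts and sections: one y-axis crossing is at y = -2.
Matching integer coefficients to the picture gives p.

3*x - y + 3*z - 2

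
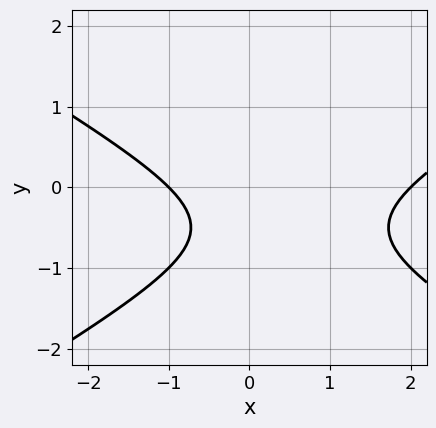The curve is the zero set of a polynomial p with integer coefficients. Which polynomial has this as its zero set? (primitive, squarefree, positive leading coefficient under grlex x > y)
x^2 - 3*y^2 - x - 3*y - 2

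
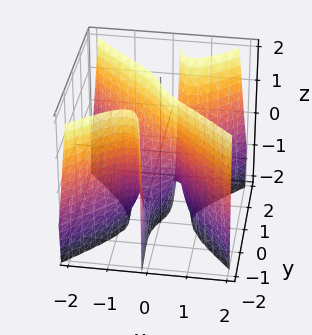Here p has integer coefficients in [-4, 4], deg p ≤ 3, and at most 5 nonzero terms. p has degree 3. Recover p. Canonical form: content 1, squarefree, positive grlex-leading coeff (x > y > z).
3*x^3 - 3*x*y^2 + x*z + y

deg p = 3. The shape is more complex than any degree-2 surface.
Observable constraints: every point of the z-axis in the box is on the surface; it meets the x-axis at x = 0 (among the integer gridlines).
The integer polynomial consistent with all of this is the stated p.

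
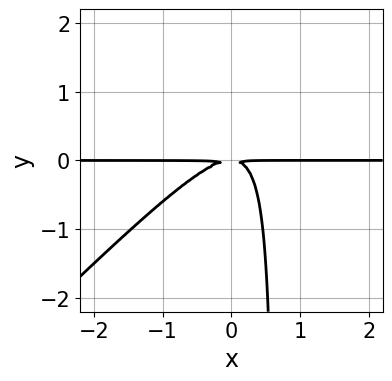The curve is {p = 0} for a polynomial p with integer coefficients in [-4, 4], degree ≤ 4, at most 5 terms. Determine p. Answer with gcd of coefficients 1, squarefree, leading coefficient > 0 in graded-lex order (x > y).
(a) deg p = 3. No degree-2 curve has this shape.
(b) From the visible intercepts: every point of the x-axis in the box is on the curve.
(c) Fitting integer coefficients to these (and the overall shape) gives p.

3*x^2*y - 3*x*y^2 + 2*y^2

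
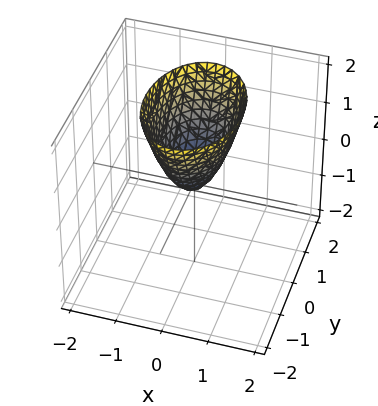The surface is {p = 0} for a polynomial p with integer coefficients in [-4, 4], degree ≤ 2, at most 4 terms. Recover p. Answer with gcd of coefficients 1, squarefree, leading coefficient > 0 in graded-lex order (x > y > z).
2*x^2 + y^2 - z

(a) The degree is 2 — a paraboloid; a quadric.
(b) Symmetries: the x ↦ −x reflection is a symmetry, so x appears only in even powers; the y ↦ −y reflection is a symmetry, so y appears only in even powers.
(c) Against the integer gridlines: one y-axis crossing is at y = 0; it crosses the x-axis at the gridline x = 0.
(d) Solving for integer coefficients yields p as stated.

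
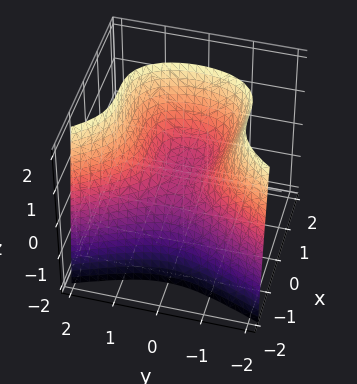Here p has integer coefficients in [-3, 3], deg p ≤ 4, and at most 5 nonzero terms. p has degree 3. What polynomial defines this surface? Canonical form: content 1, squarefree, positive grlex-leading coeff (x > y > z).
(a) The degree is 3 — a generic line meets the surface in up to 3 points.
(b) Observable constraints: it meets the z-axis at z = 0 (among the integer gridlines); one y-axis crossing is at y = 0; it meets the x-axis at x = 0 (among the integer gridlines).
(c) Assembling these constraints gives the stated polynomial.

x^3 + y^2 - z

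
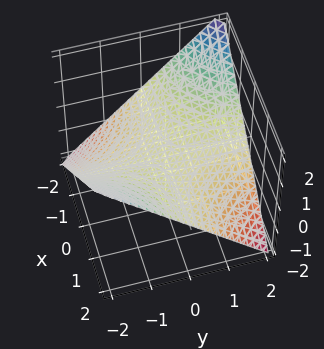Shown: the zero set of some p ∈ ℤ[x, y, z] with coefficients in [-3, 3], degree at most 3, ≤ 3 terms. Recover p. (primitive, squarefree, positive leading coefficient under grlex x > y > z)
x*y + 2*z

1. The degree is 2 — a hyperbolic paraboloid; a quadric.
2. Observable constraints: every point of the y-axis in the box is on the surface; the visible x-axis segment lies entirely on the surface.
3. Matching integer coefficients to the picture gives p.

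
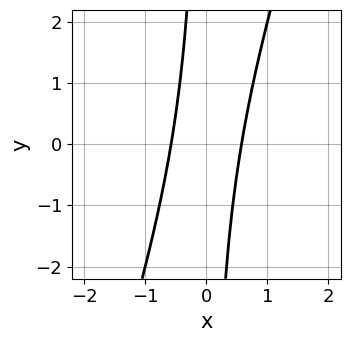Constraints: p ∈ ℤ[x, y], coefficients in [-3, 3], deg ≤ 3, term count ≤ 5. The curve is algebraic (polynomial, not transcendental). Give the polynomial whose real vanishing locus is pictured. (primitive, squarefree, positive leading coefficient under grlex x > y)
First, the degree is 2 — a generic line meets the curve in up to 2 points.
Then, against the integer gridlines: it misses every integer gridline on the y-axis.
Finally, fitting integer coefficients to these (and the overall shape) gives p.

3*x^2 - x*y - 1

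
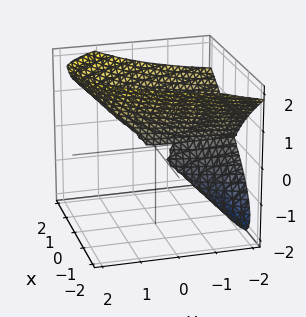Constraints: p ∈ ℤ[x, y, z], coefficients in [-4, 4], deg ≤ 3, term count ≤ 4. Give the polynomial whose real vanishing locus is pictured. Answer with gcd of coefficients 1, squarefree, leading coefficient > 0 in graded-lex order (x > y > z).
y*z^2 - z^3 + 2*x^2 - x*z

1. deg p = 3. No degree-2 surface has this shape.
2. From the visible intercepts: it crosses the z-axis at the gridline z = 0; the visible y-axis segment lies entirely on the surface; it meets the x-axis at x = 0 (among the integer gridlines).
3. Together with the visible shape, these determine p as stated.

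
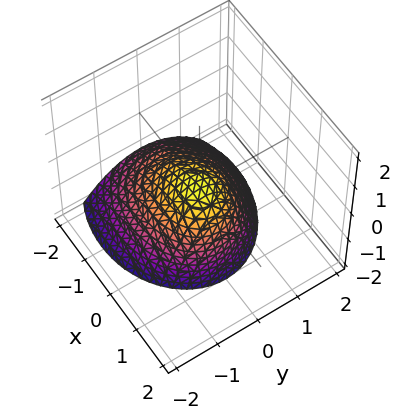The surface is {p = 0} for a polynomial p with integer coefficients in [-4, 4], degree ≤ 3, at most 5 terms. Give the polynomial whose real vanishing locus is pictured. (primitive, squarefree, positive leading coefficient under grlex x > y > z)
2*x^2 - 2*x*z + 3*y^2 + 3*z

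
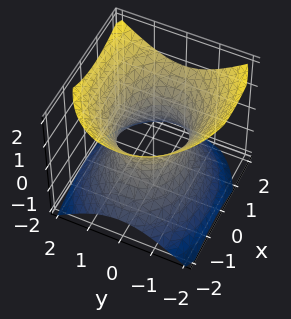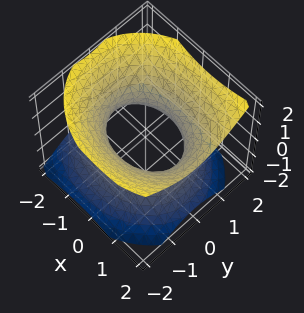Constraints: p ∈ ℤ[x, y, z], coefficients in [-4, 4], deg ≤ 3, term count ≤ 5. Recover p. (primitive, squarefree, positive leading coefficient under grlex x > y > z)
2*x^2 - x*z + 3*y^2 - 3*z^2 - 3

1. Degree: a generic line meets the surface in up to 2 points, so deg p = 2.
2. From the axis intercepts and sections: no z-intercept at any integer in the box; the y-axis gridline crossings are at y ∈ {-1, 1}.
3. Solving for integer coefficients yields p as stated.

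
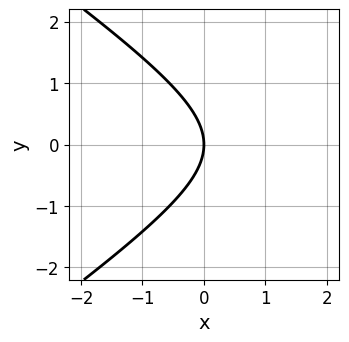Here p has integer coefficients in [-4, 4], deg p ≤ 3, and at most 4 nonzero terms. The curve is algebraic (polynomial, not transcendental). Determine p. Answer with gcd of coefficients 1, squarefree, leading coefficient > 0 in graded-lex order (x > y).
First, degree: a generic line meets the curve in up to 2 points, so deg p = 2.
Then, symmetries: the y ↦ −y reflection is a symmetry, so y appears only in even powers.
Then, from the visible intercepts: it crosses the x-axis at the gridline x = 0; it crosses the y-axis at the gridline y = 0.
Finally, assembling these constraints gives the stated polynomial.

x^2 - 2*y^2 - 3*x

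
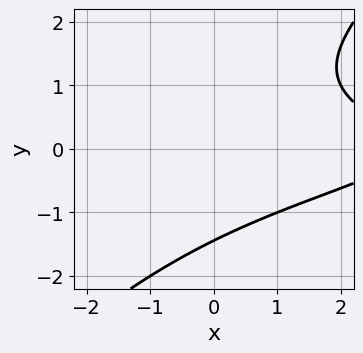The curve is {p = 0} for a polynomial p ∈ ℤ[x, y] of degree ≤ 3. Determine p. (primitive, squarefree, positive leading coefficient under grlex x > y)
x*y^2 - y^3 + x - 3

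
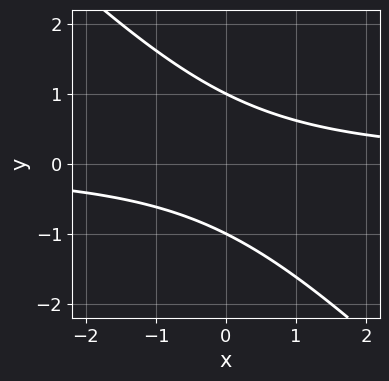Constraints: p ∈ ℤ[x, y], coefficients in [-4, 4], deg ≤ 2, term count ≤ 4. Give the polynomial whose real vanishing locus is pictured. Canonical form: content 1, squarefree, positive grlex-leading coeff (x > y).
x*y + y^2 - 1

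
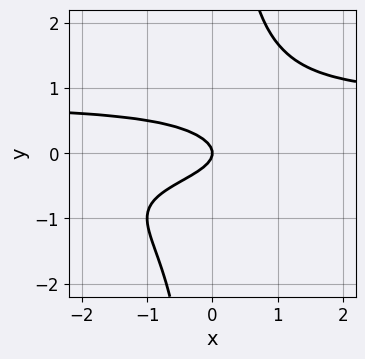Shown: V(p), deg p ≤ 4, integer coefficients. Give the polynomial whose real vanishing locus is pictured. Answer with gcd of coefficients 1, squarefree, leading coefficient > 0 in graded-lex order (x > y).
First, deg p = 4. No degree-3 curve has this shape.
Next, from the axis intercepts and sections: one x-axis crossing is at x = 0; it meets the y-axis at y = 0 (among the integer gridlines).
Finally, assembling these constraints gives the stated polynomial.

2*x*y^3 - 3*y^2 - x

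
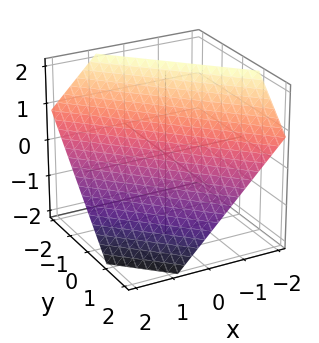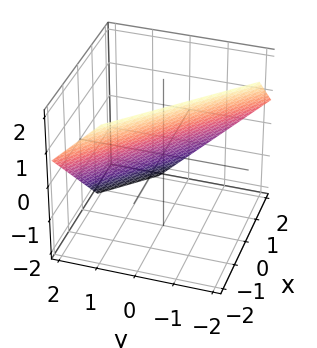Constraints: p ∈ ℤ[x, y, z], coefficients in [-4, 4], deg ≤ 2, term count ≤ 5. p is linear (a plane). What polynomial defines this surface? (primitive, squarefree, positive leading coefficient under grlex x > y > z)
Degree: the surface is flat (a plane), so deg p = 1.
Matching integer coefficients to the picture gives p.

3*x + 3*y + 3*z - 2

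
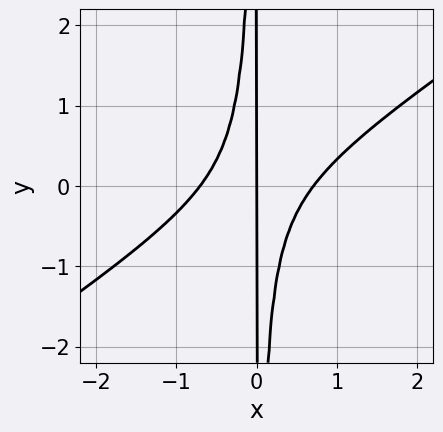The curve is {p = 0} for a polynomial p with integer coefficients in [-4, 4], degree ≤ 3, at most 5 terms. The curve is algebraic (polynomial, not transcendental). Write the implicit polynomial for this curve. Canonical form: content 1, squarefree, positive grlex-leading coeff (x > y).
deg p = 3. No degree-2 curve has this shape.
From the axis intercepts and sections: the visible y-axis segment lies entirely on the curve; it crosses the x-axis at the gridline x = 0.
These observations pin down the coefficients.

2*x^3 - 3*x^2*y - x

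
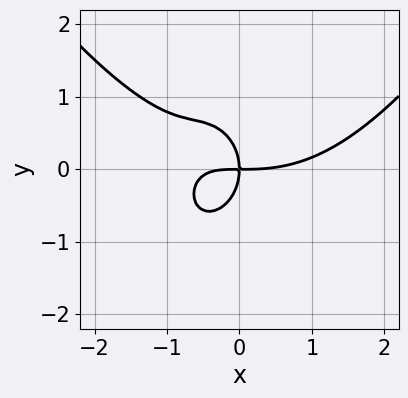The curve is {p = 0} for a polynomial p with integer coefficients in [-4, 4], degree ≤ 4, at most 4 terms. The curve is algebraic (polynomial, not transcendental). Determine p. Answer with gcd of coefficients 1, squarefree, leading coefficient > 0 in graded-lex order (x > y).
1. Degree: no degree-3 curve has this shape, so deg p = 4.
2. From the axis intercepts and sections: it meets the x-axis at x = 0 (among the integer gridlines); it meets the y-axis at y = 0 (among the integer gridlines).
3. These observations pin down the coefficients.

x^4 - 3*x^2*y - 2*y^3 - 3*x*y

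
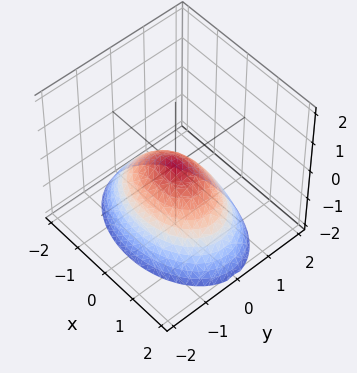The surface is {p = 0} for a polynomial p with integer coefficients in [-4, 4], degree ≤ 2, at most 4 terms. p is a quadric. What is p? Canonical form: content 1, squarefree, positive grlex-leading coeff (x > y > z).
x^2 + 2*y^2 + 2*z

(a) Degree: a paraboloid; a quadric, so deg p = 2.
(b) Symmetries: mirror symmetry y ↦ −y ⇒ only even powers of y; mirror symmetry x ↦ −x ⇒ only even powers of x.
(c) Checking where it meets the axes: it crosses the x-axis at the gridline x = 0; it crosses the z-axis at the gridline z = 0; it meets the y-axis at y = 0 (among the integer gridlines).
(d) Putting this together gives p.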